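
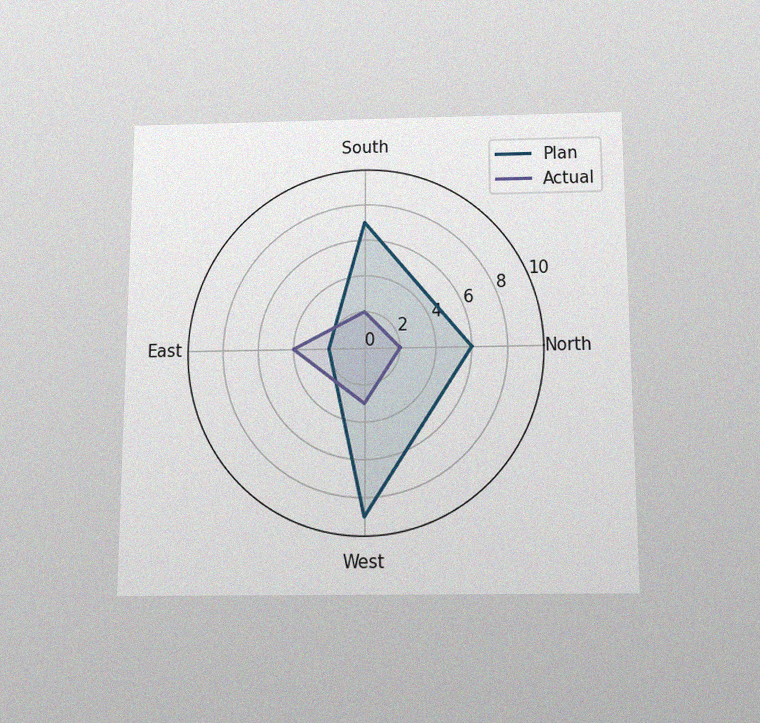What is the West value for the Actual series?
The chart is viewed slightly from below, with some photo noise. On the West axis, Actual reaches 3.

3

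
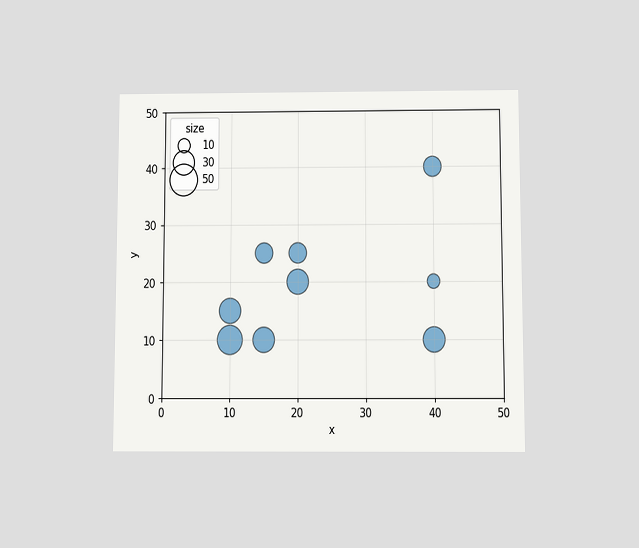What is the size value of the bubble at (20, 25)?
The chart is viewed slightly from below. Matching the bubble at (20, 25) against the size legend gives 20.

20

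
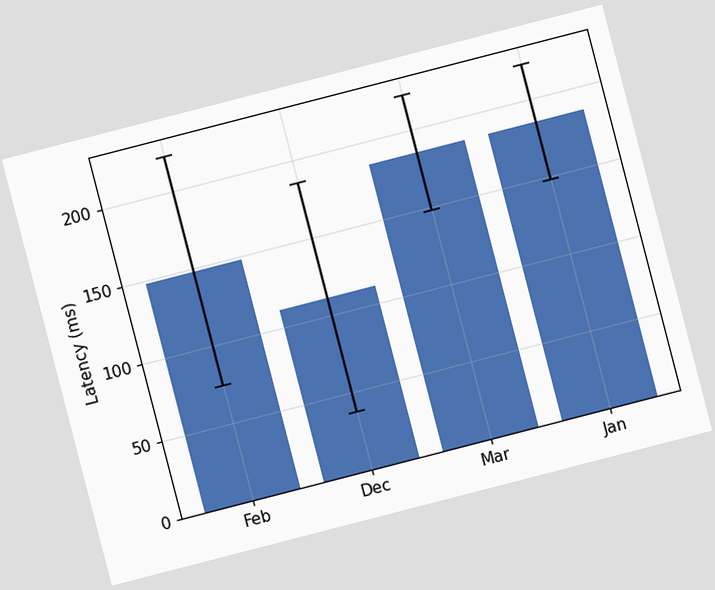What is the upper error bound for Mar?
222ms

The chart is tilted about 14° counter-clockwise. The Mar bar's upper whisker reaches 222ms.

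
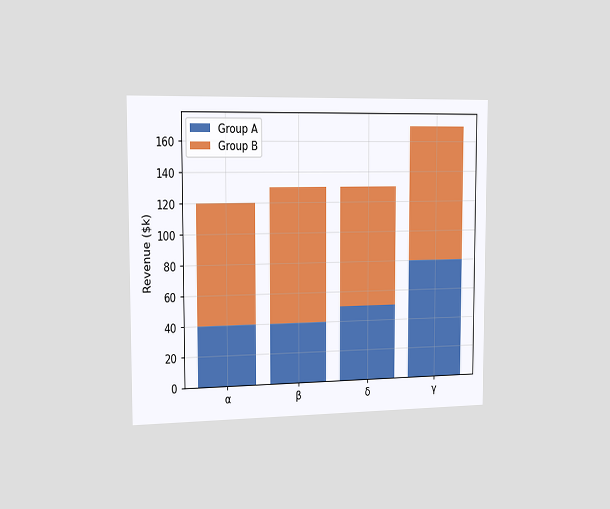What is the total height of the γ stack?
The chart is viewed slightly from the left. The γ stack's top reaches $170k on the y-axis.

$170k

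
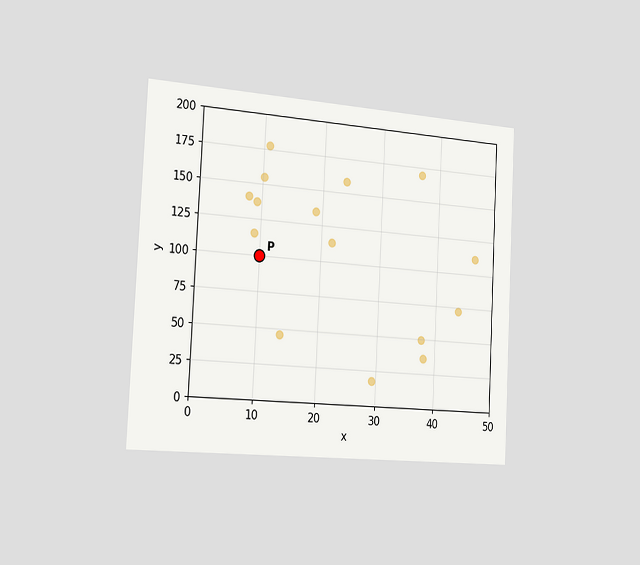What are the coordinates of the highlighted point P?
The chart is tilted about 3° clockwise and viewed slightly from the left. Following the gridlines from P to each axis, P sits at (10, 100).

(10, 100)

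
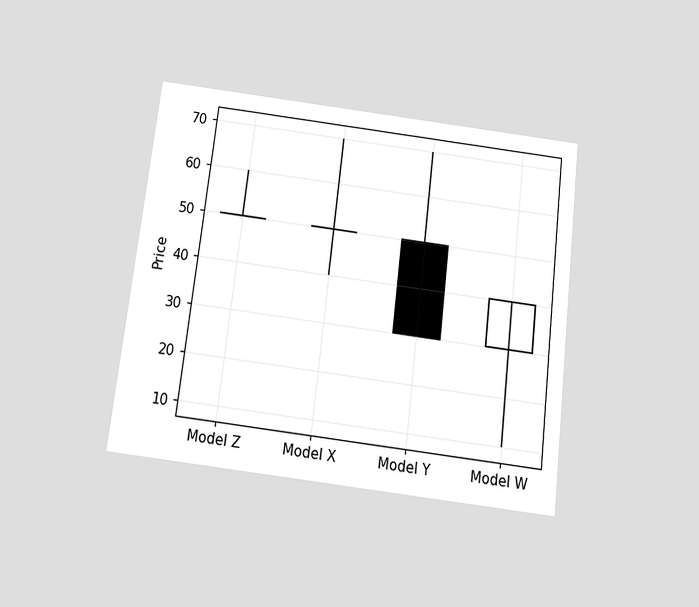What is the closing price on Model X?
The chart is tilted about 7° clockwise and viewed slightly from below. The Model X candle closes at 50.

50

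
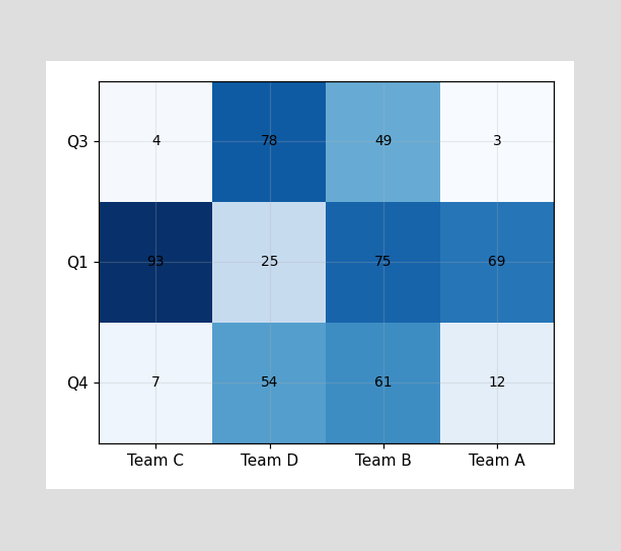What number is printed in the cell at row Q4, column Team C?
The (Q4, Team C) cell reads 7.

7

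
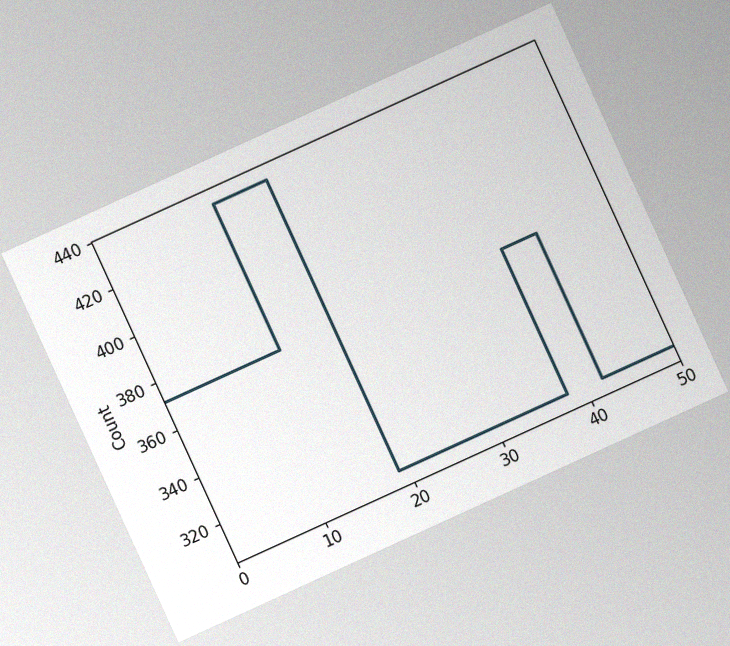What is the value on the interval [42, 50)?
310

The chart is tilted about 25° counter-clockwise, with some photo noise. On [42, 50) the step sits at 310.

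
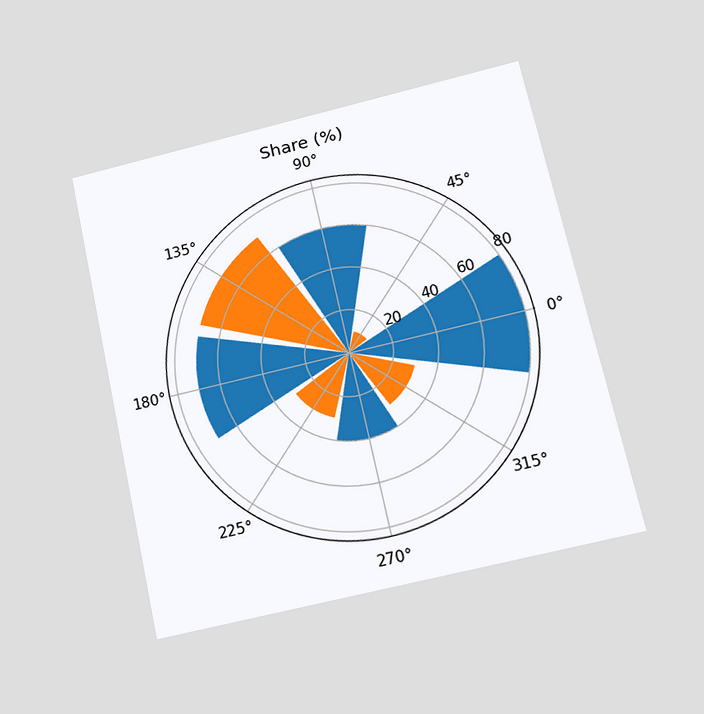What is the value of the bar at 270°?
The chart is tilted about 12° counter-clockwise and viewed at a slight angle. The bar at 270° reaches 40% on the radial axis.

40%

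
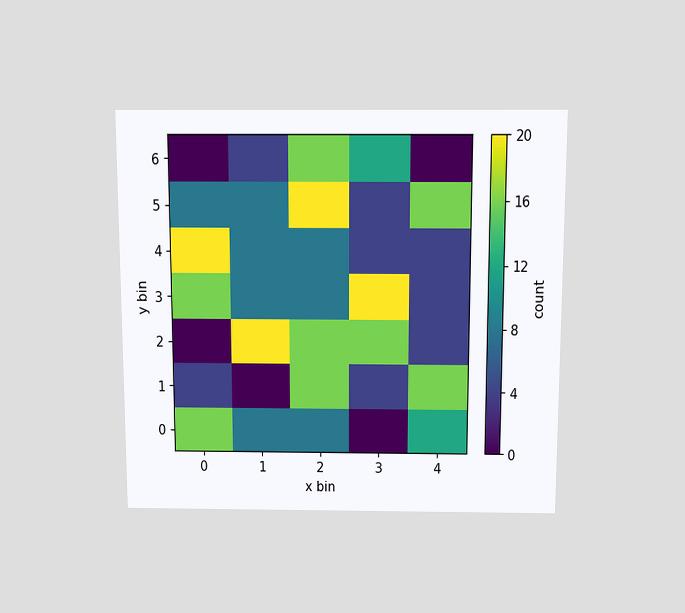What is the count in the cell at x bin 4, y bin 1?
16

The chart is viewed slightly from above. Matching the cell (4, 1) against the colorbar gives 16.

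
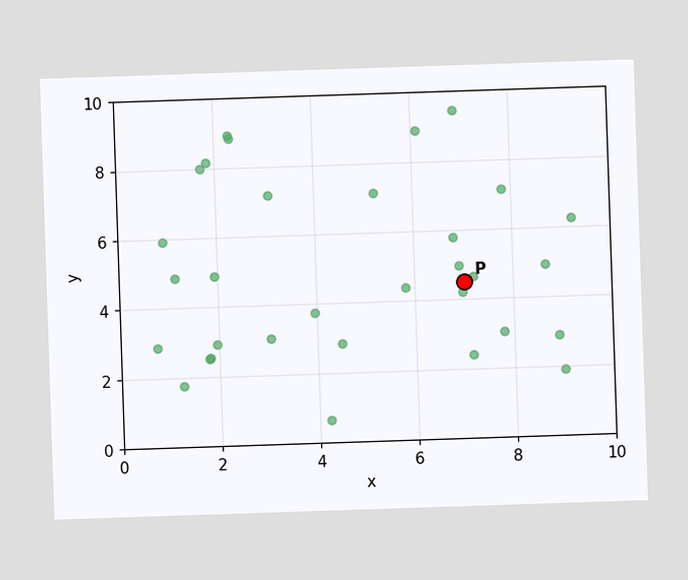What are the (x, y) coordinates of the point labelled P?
(7, 4.5)

Following the gridlines from P to each axis, P sits at (7, 4.5).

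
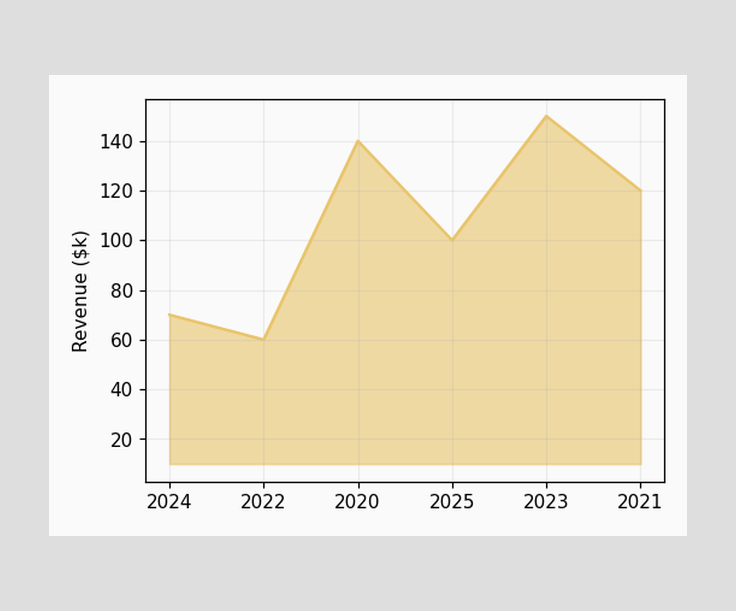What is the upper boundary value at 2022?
At 2022 the upper boundary is at $60k.

$60k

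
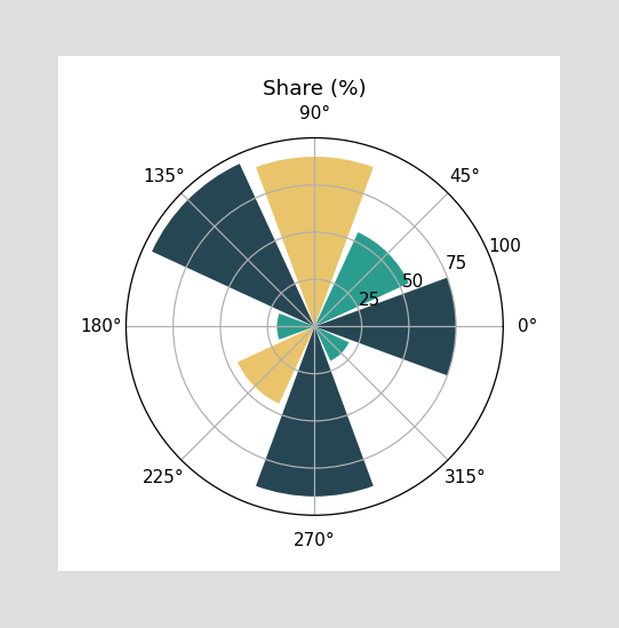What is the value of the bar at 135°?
95%

The bar at 135° reaches 95% on the radial axis.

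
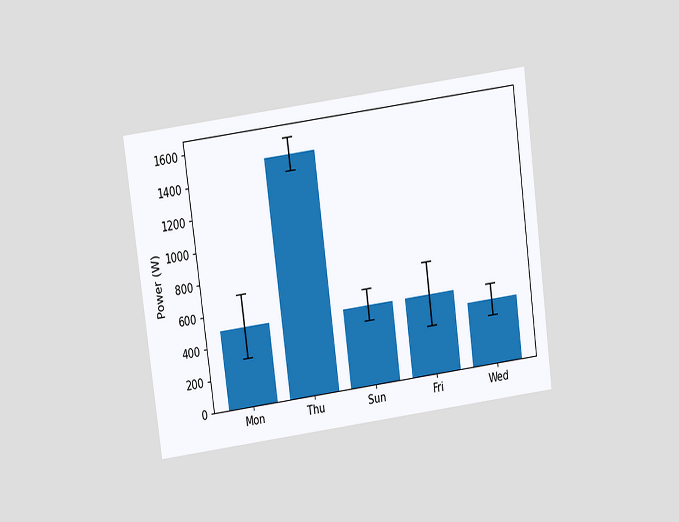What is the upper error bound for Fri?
700W

The chart is tilted about 8° counter-clockwise and viewed slightly from above. The Fri bar's upper whisker reaches 700W.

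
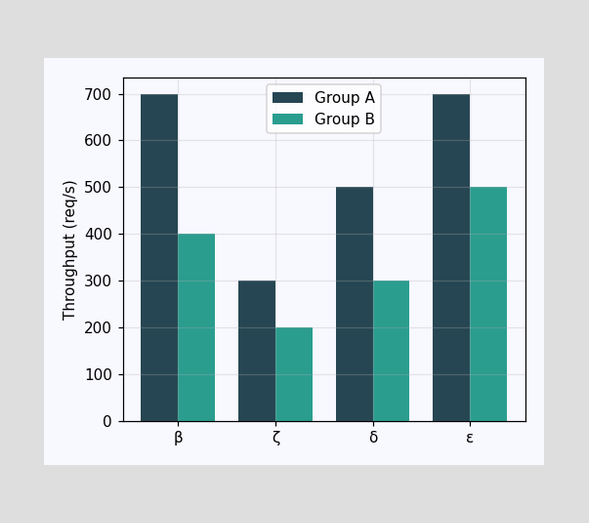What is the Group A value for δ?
500req/s

The Group A bar at δ reaches 500req/s on the y-axis.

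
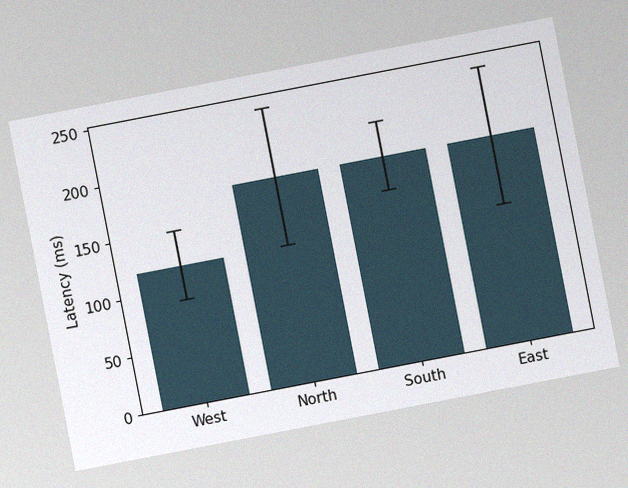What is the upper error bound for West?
150ms

The chart is tilted about 11° counter-clockwise, with some photo noise. The West bar's upper whisker reaches 150ms.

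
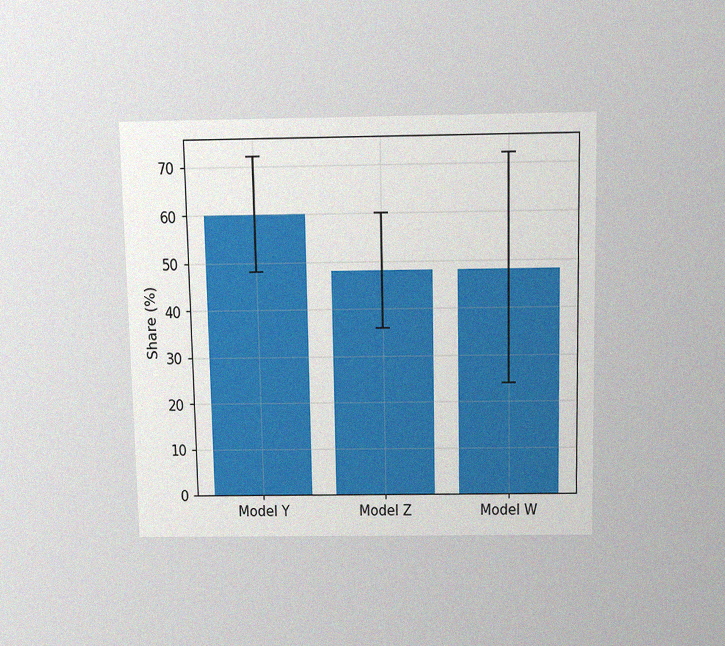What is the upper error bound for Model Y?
72%

The chart is viewed slightly from above, with some photo noise. The Model Y bar's upper whisker reaches 72%.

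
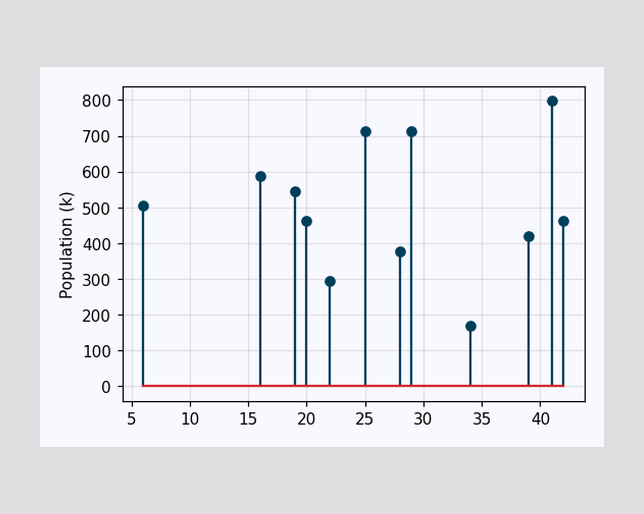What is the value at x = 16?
The stem at x=16 reaches 588k.

588k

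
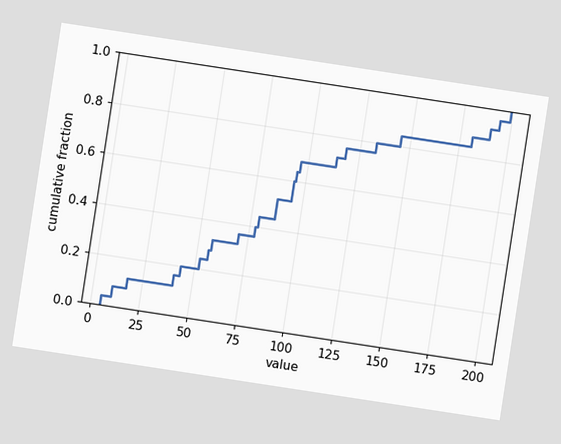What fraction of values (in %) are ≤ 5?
The chart is tilted about 9° clockwise. At x=5 the ECDF step is at 4%.

4%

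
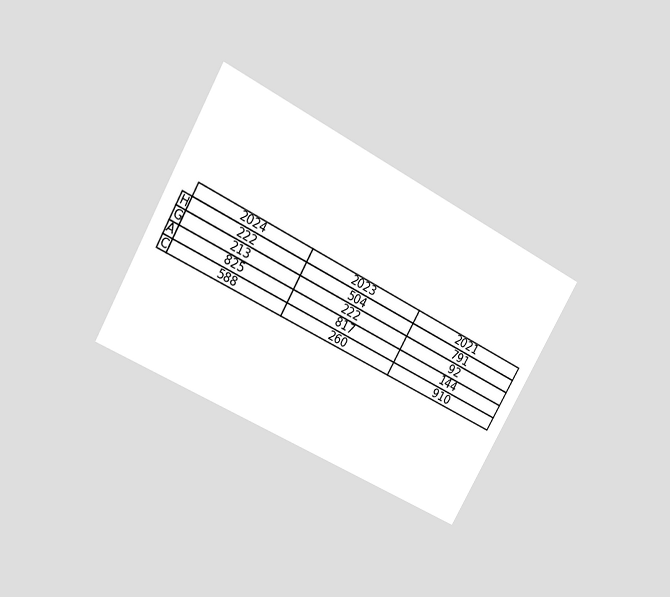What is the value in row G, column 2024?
213

The chart is tilted about 29° clockwise and viewed at a slight angle. The (G, 2024) cell reads 213.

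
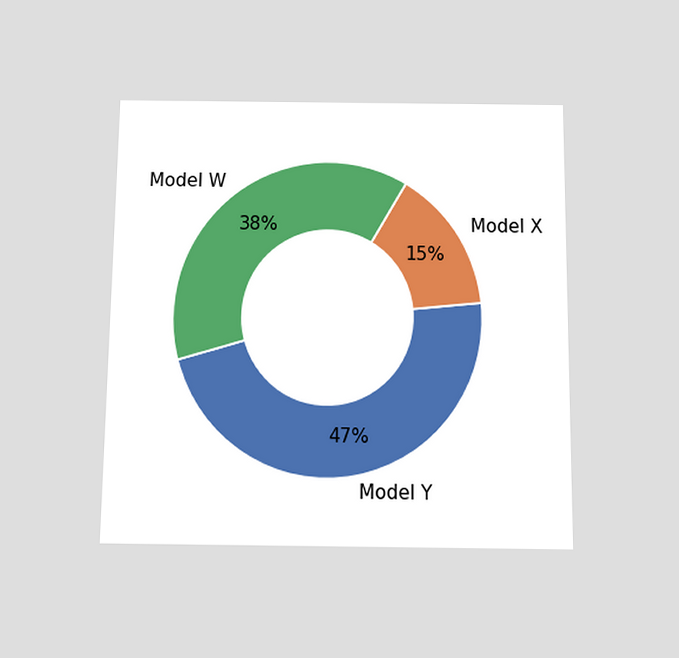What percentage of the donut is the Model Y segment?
The chart is viewed slightly from below. The Model Y segment takes up 47% of the ring.

47%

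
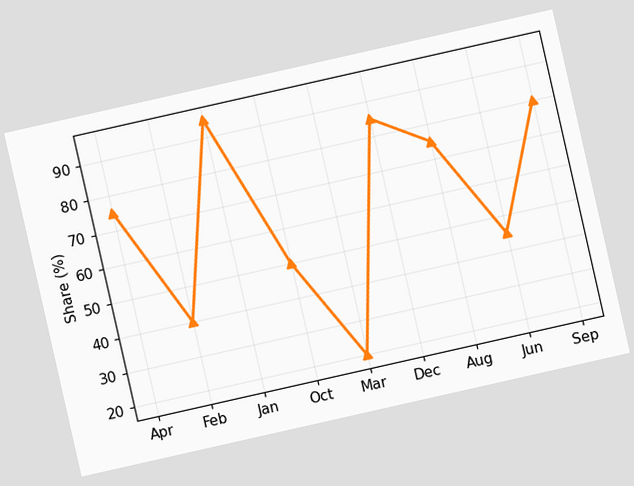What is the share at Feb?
The chart is tilted about 13° counter-clockwise. At Feb, the line is at 40%.

40%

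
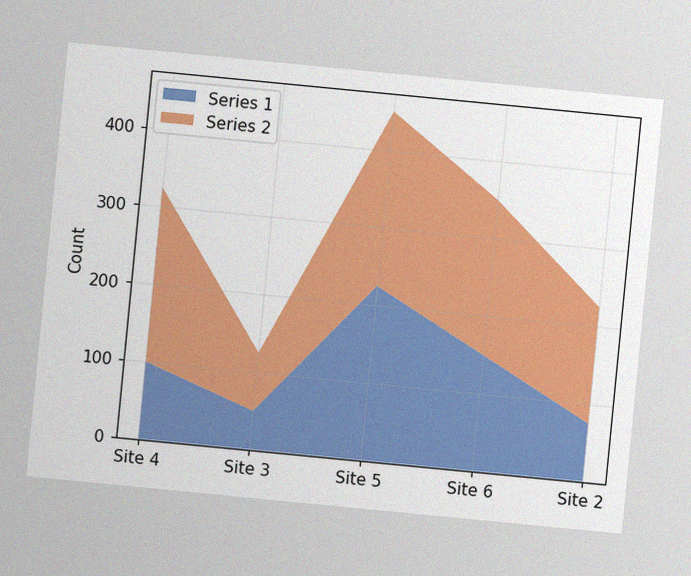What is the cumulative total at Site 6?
The chart is tilted about 6° clockwise, with some photo noise. The stacked total at Site 6 reaches 350.

350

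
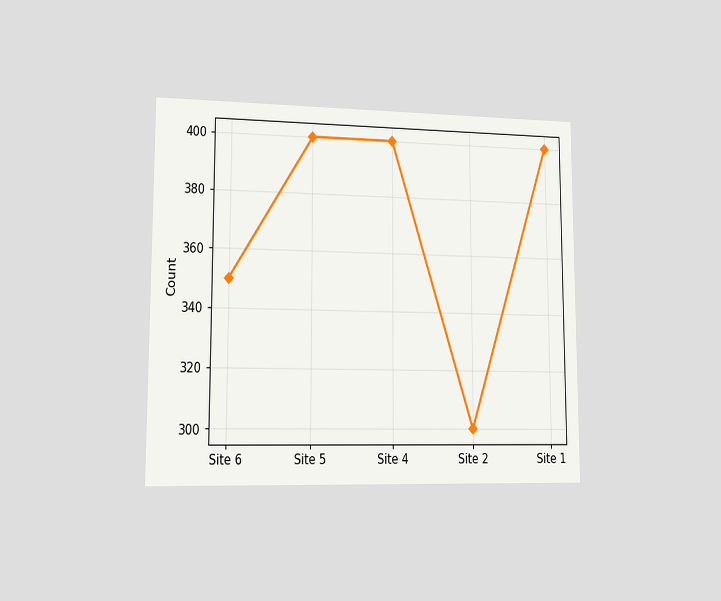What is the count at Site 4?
The chart is viewed slightly from the left. At Site 4, the line is at 400.

400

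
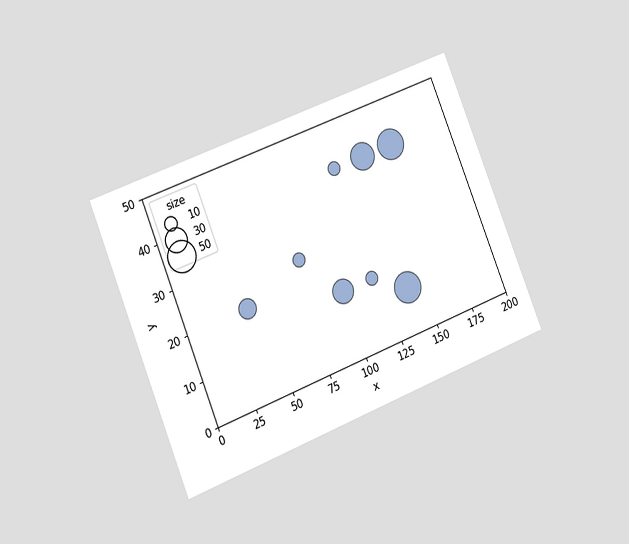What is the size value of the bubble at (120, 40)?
The chart is tilted about 22° counter-clockwise and viewed slightly from the left. Matching the bubble at (120, 40) against the size legend gives 10.

10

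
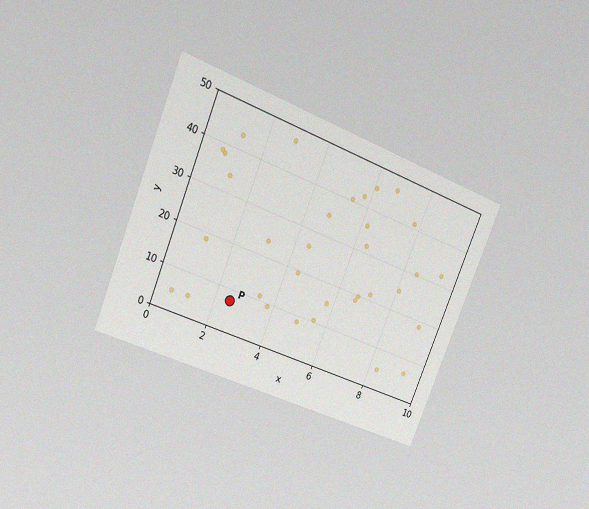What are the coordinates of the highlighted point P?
(2.5, 7.5)

The chart is tilted about 22° clockwise and viewed at a slight angle, with some photo noise. Following the gridlines from P to each axis, P sits at (2.5, 7.5).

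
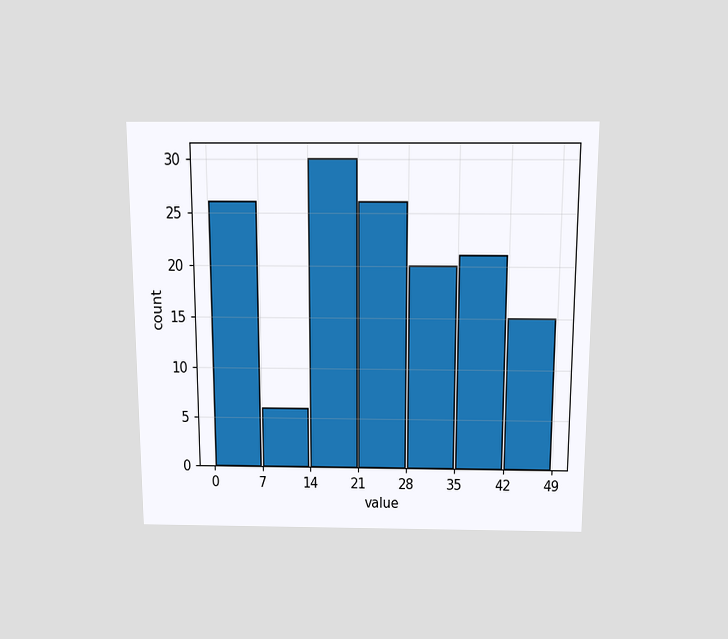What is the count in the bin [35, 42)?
The chart is viewed slightly from above. The [35, 42) bin has height 21.

21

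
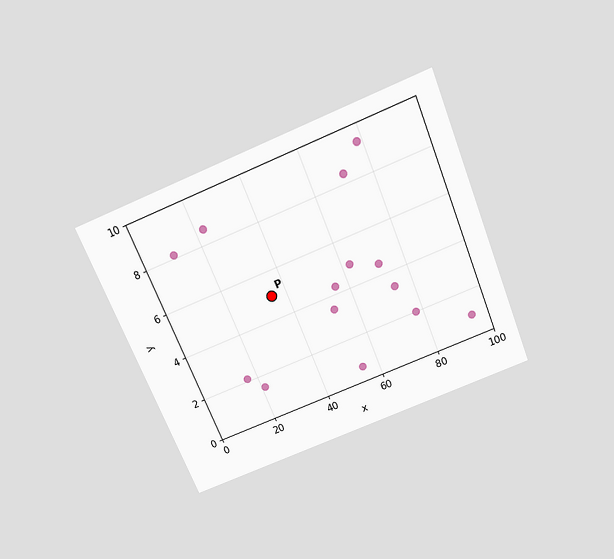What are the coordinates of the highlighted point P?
(35, 5)

The chart is tilted about 22° counter-clockwise and viewed slightly from above. Following the gridlines from P to each axis, P sits at (35, 5).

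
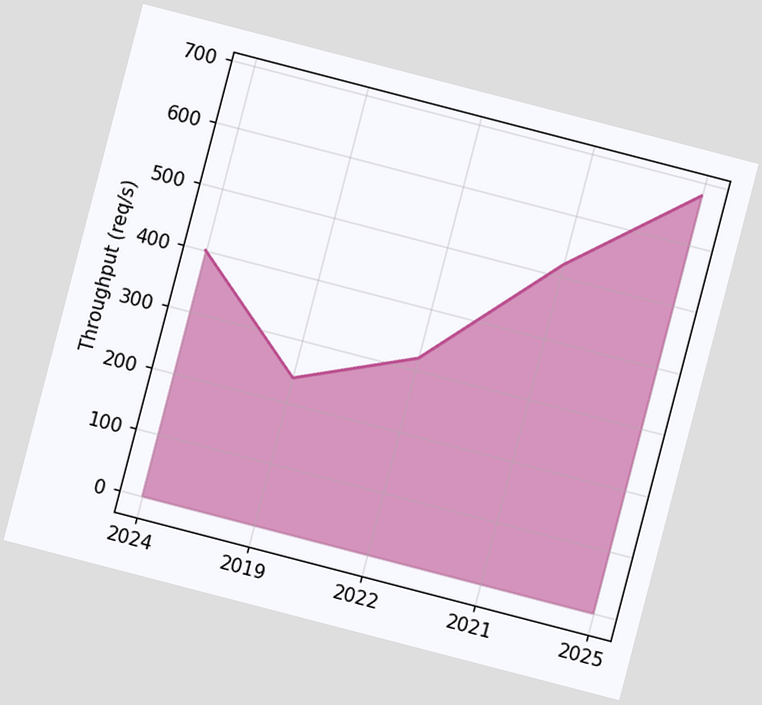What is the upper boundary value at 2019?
The chart is tilted about 15° clockwise. At 2019 the upper boundary is at 240req/s.

240req/s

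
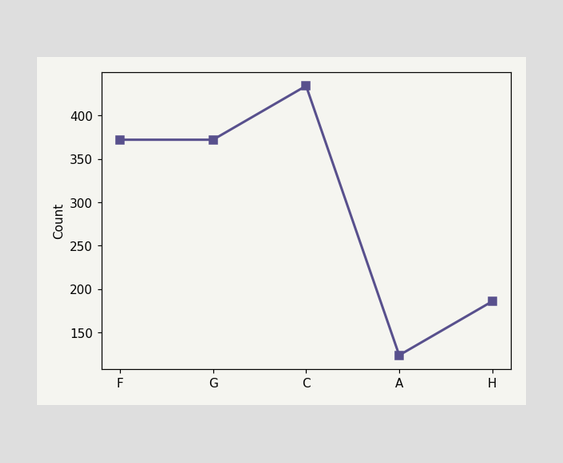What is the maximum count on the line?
The highest point is at C, and reading across to the y-axis gives 434.

434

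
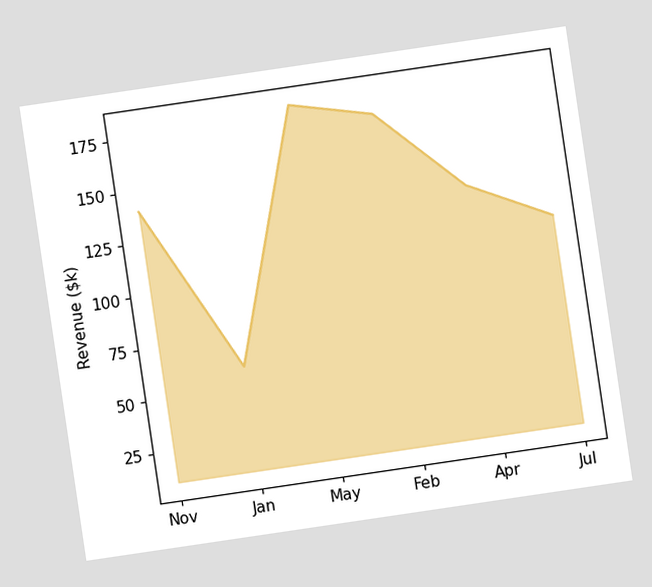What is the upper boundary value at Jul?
$110k

The chart is tilted about 8° counter-clockwise. At Jul the upper boundary is at $110k.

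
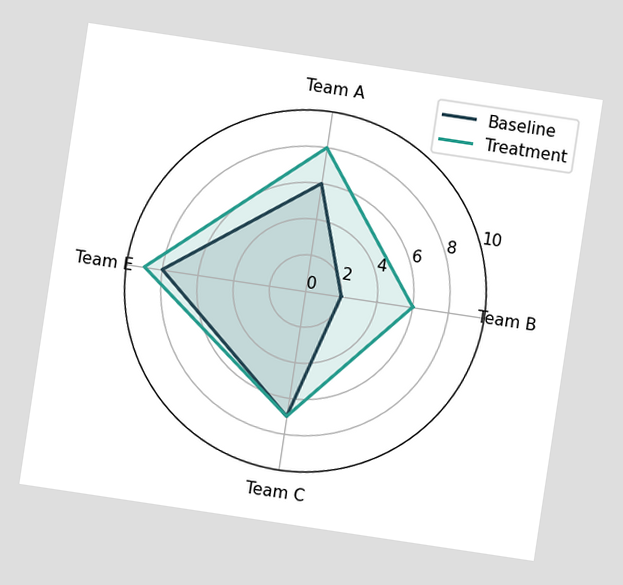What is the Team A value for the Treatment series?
8

The chart is tilted about 9° clockwise. On the Team A axis, Treatment reaches 8.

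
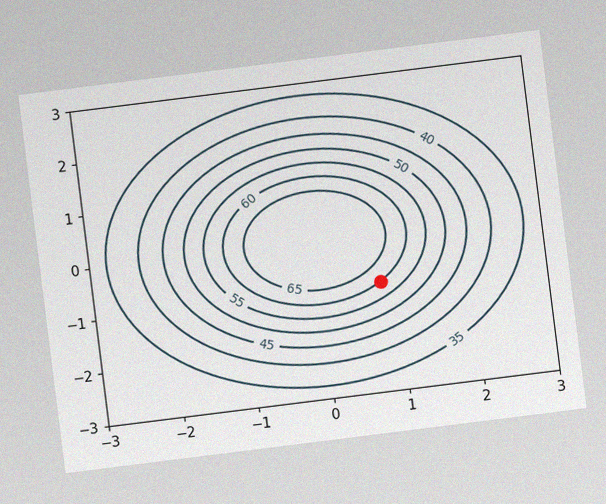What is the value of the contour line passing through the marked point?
60

The chart is tilted about 7° counter-clockwise, with some photo noise. The marked point sits on the contour labelled 60.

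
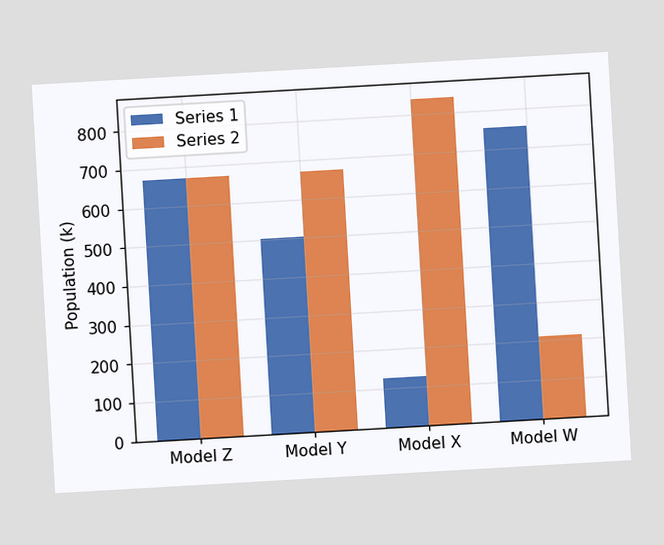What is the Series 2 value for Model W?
210k

The chart is tilted about 3° counter-clockwise. The Series 2 bar at Model W reaches 210k on the y-axis.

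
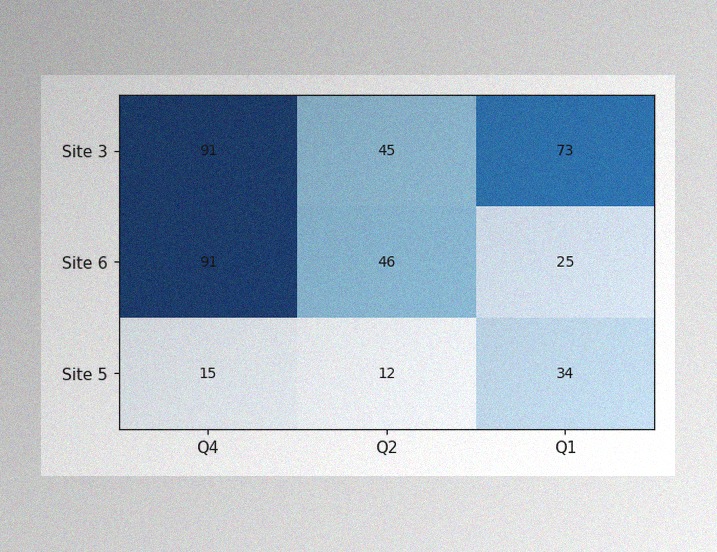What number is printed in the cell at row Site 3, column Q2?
45

The image has some photo noise and uneven lighting. The (Site 3, Q2) cell reads 45.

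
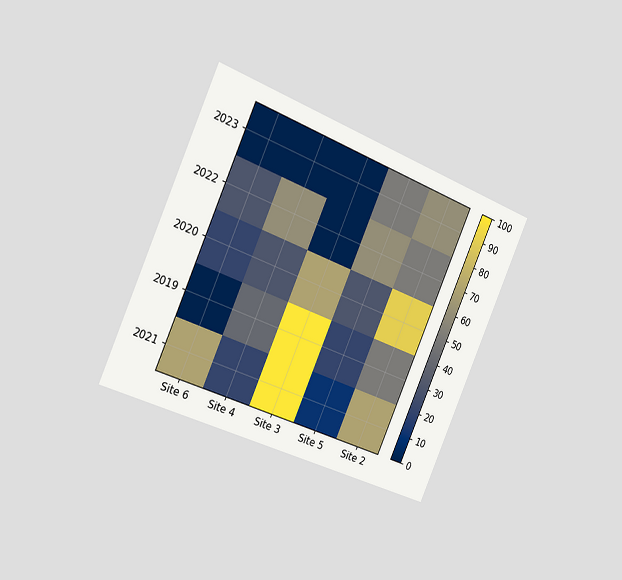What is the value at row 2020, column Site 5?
30

The chart is tilted about 23° clockwise and viewed slightly from the left. Matching cell (2020, Site 5) against the colorbar gives 30.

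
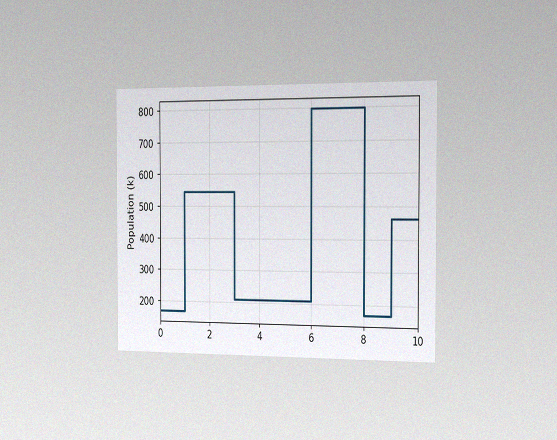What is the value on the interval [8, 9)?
168k

The chart is viewed slightly from the right, with some photo noise. On [8, 9) the step sits at 168k.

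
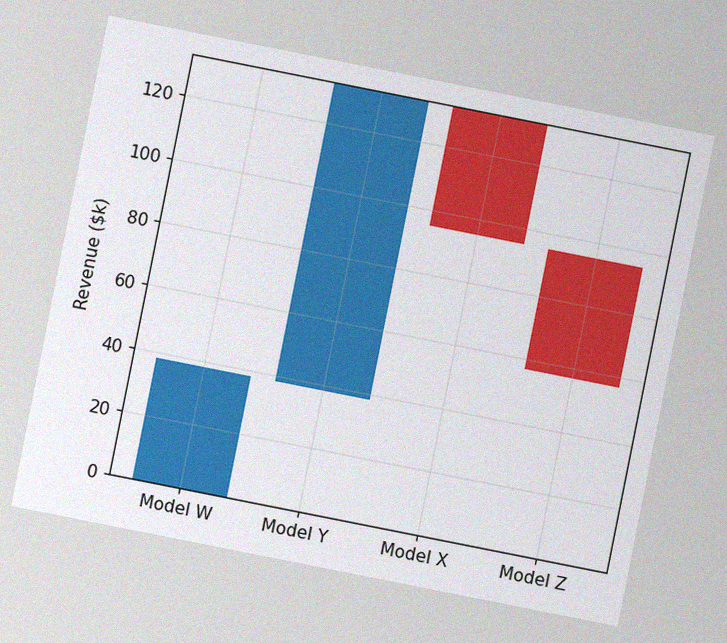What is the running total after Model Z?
The chart is tilted about 11° clockwise, with some photo noise. After Model Z the running total reaches $57k.

$57k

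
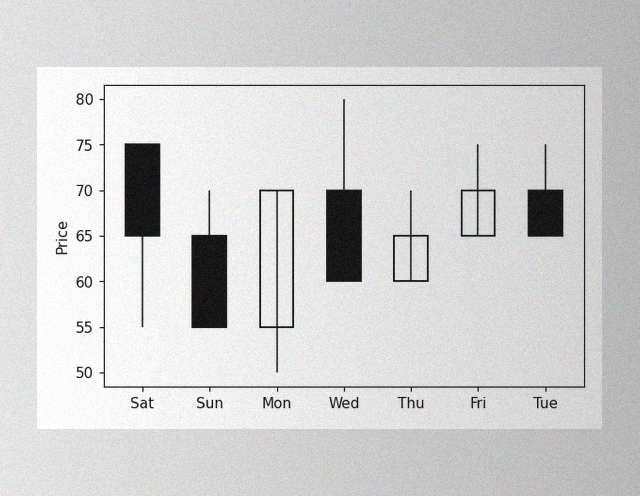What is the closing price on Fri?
The image has some photo noise and uneven lighting. The Fri candle closes at 70.

70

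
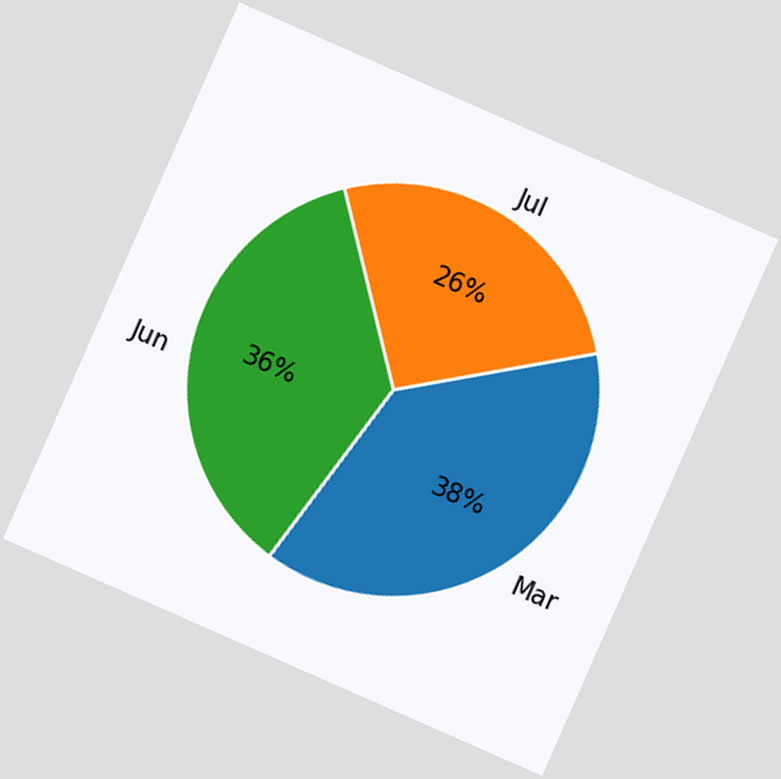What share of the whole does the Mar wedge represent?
38%

The chart is tilted about 24° clockwise. The Mar slice takes up 38% of the pie.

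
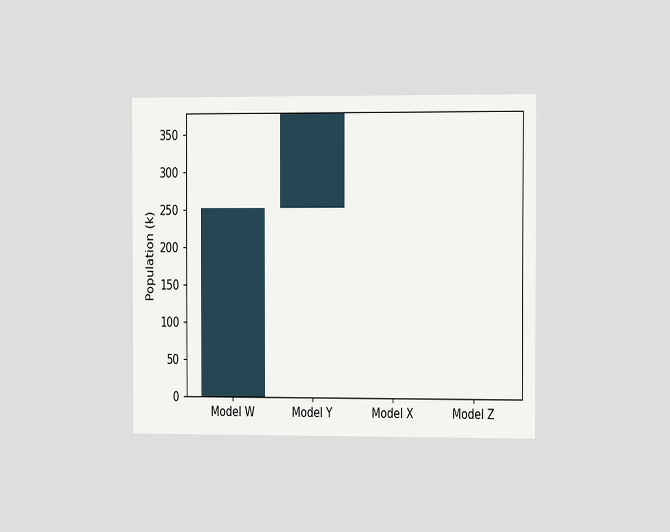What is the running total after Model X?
The chart is viewed slightly from the right. After Model X the running total reaches 378k.

378k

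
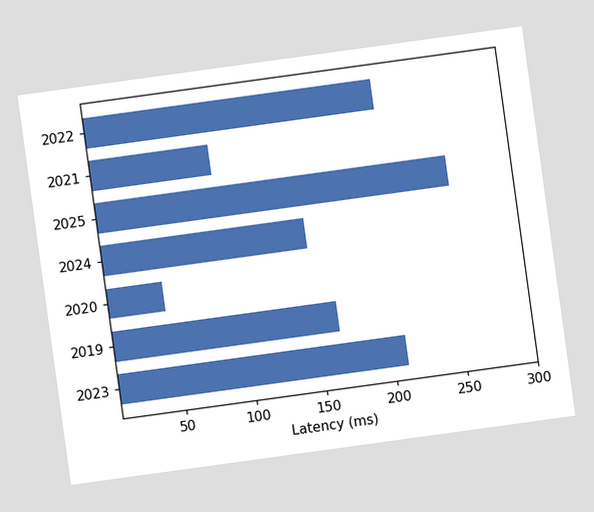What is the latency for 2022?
210ms

The chart is tilted about 8° counter-clockwise. Reading along the chart's x-axis, the 2022 bar reaches 210ms.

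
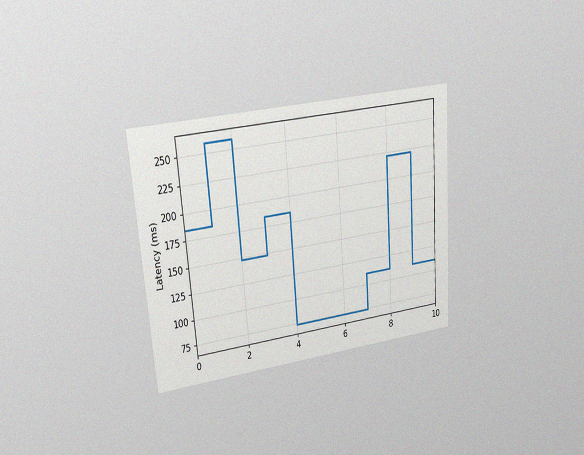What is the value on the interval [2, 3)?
148ms

The chart is tilted about 4° counter-clockwise and viewed at a slight angle, with some photo noise. On [2, 3) the step sits at 148ms.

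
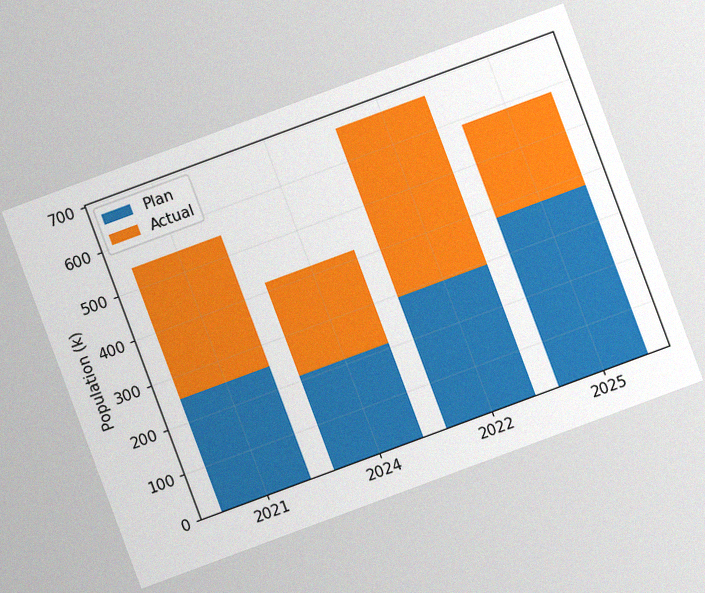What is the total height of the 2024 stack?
420k

The chart is tilted about 20° counter-clockwise, with some photo noise. The 2024 stack's top reaches 420k on the y-axis.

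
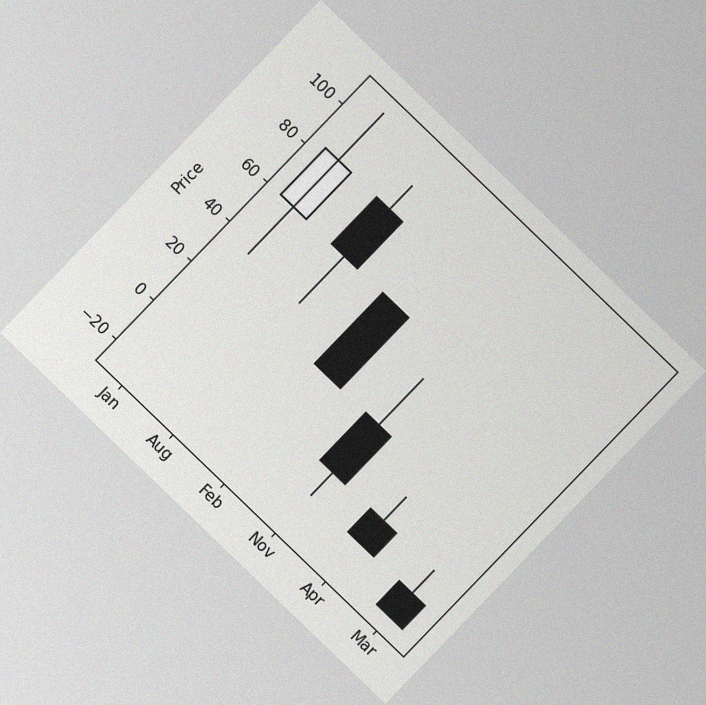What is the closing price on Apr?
The chart is tilted about 44° clockwise, with some photo noise. The Apr candle closes at -12.

-12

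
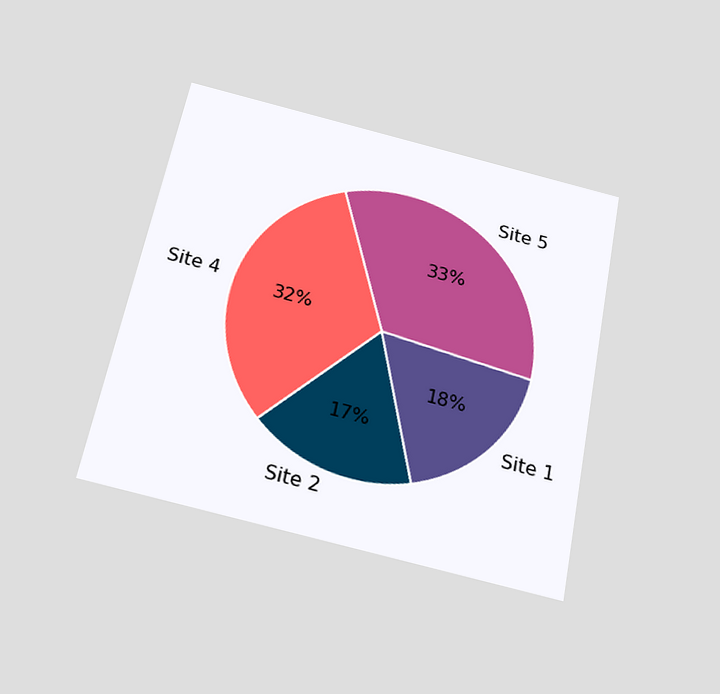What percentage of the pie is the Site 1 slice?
18%

The chart is tilted about 11° clockwise and viewed slightly from below. The Site 1 slice takes up 18% of the pie.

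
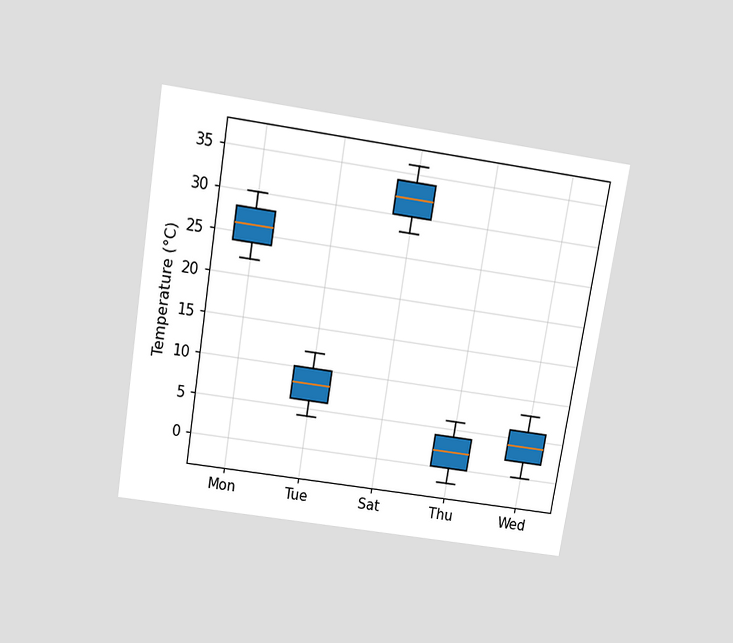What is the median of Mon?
The chart is tilted about 9° clockwise and viewed slightly from above. The median line in the Mon box sits at 26°C.

26°C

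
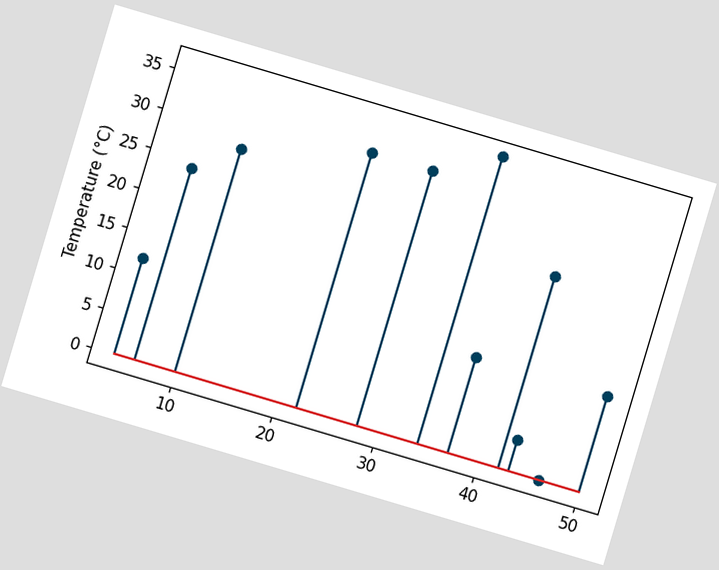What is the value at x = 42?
24°C

The chart is tilted about 17° clockwise. The stem at x=42 reaches 24°C.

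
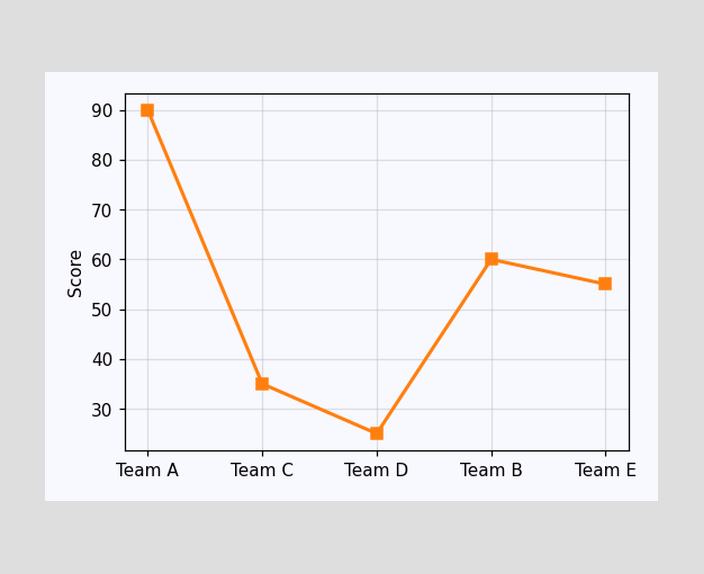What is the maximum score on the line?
90

The highest point is at Team A, and reading across to the y-axis gives 90.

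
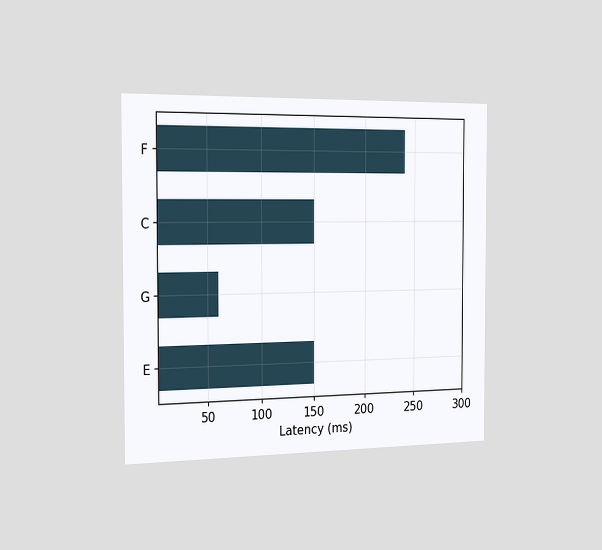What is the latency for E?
150ms

The chart is viewed slightly from the left. Reading along the chart's x-axis, the E bar reaches 150ms.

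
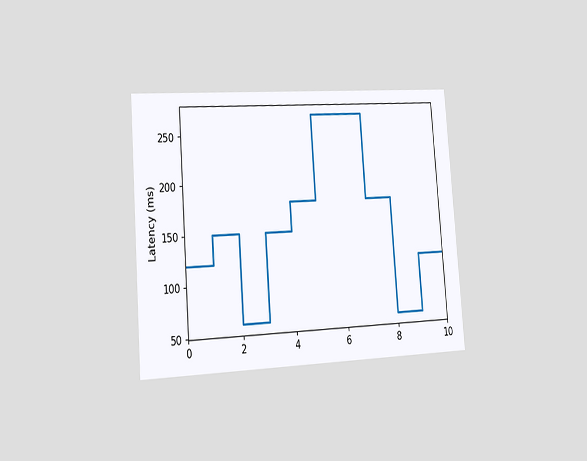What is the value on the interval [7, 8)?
The chart is tilted about 4° counter-clockwise and viewed slightly from the left. On [7, 8) the step sits at 180ms.

180ms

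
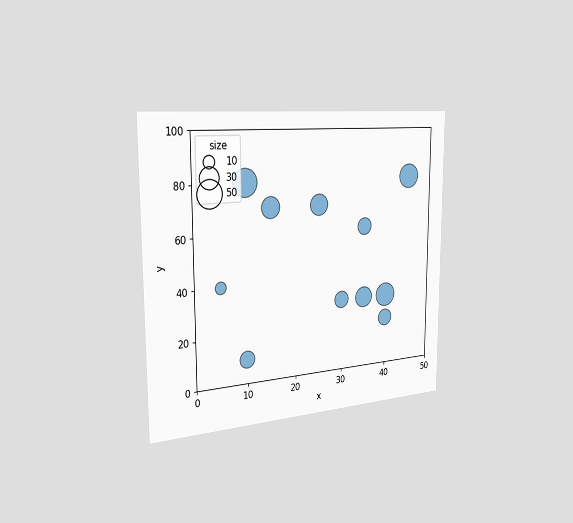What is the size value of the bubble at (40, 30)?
The chart is viewed slightly from the left. Matching the bubble at (40, 30) against the size legend gives 40.

40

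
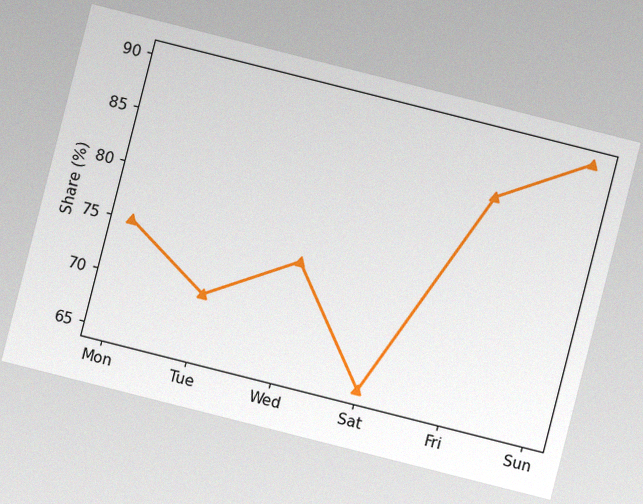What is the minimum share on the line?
65%

The chart is tilted about 14° clockwise, with some photo noise. The lowest point is at Sat, and reading across to the y-axis gives 65%.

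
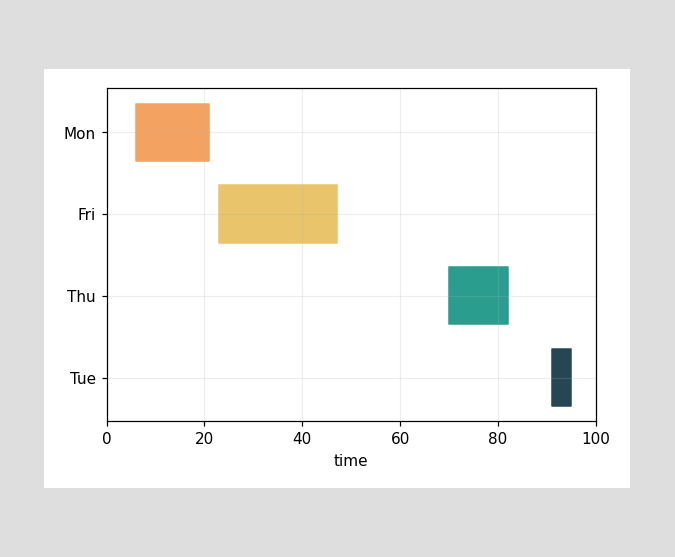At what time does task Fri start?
The Fri bar begins at t=23.

23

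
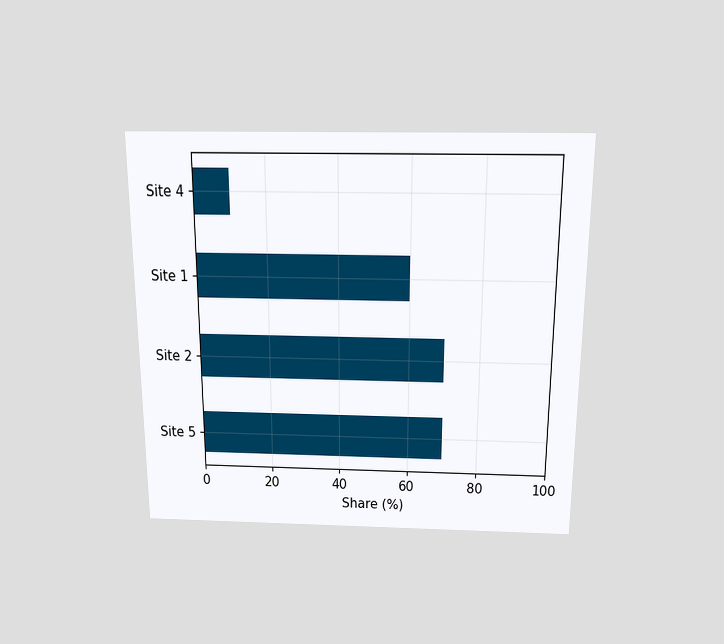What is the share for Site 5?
70%

The chart is viewed slightly from above. Reading along the chart's x-axis, the Site 5 bar reaches 70%.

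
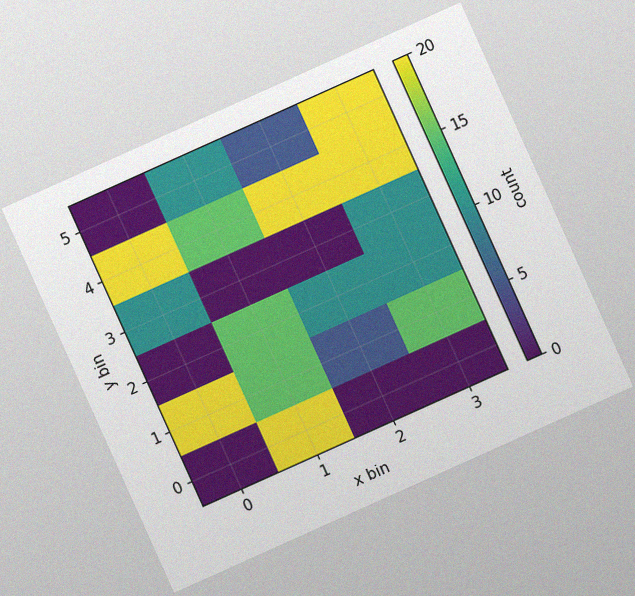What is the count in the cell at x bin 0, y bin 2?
0

The chart is tilted about 24° counter-clockwise, with some photo noise. Matching the cell (0, 2) against the colorbar gives 0.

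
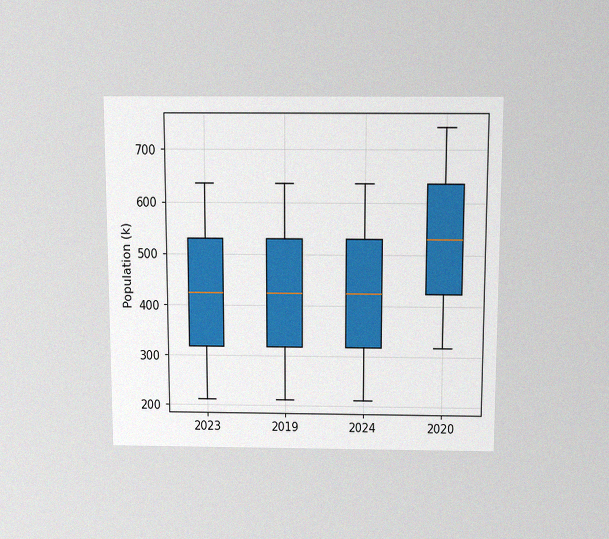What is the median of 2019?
The chart is viewed slightly from above, with some photo noise. The median line in the 2019 box sits at 424k.

424k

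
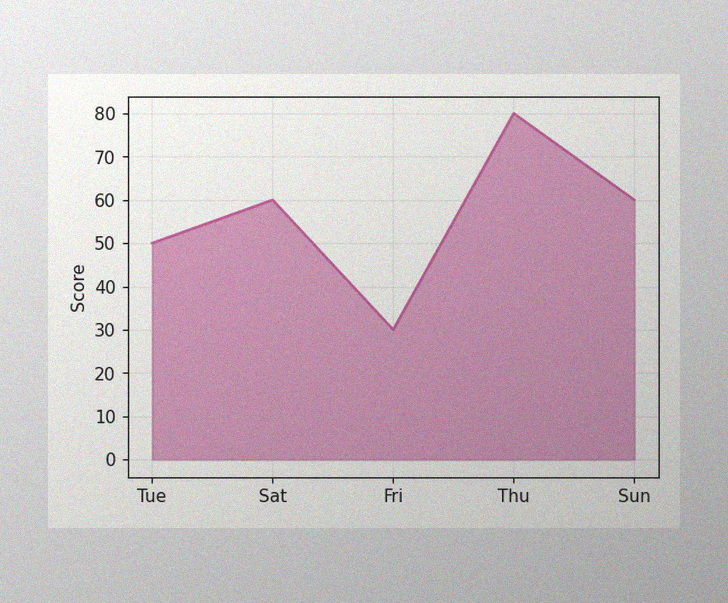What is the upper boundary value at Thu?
The image has some photo noise and uneven lighting. At Thu the upper boundary is at 80.

80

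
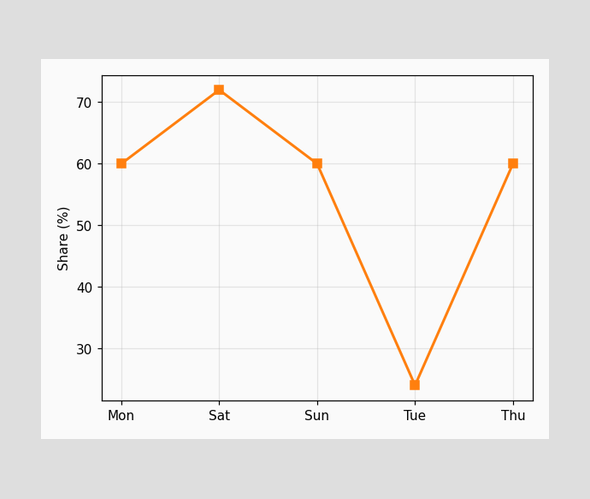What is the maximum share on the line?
The highest point is at Sat, and reading across to the y-axis gives 72%.

72%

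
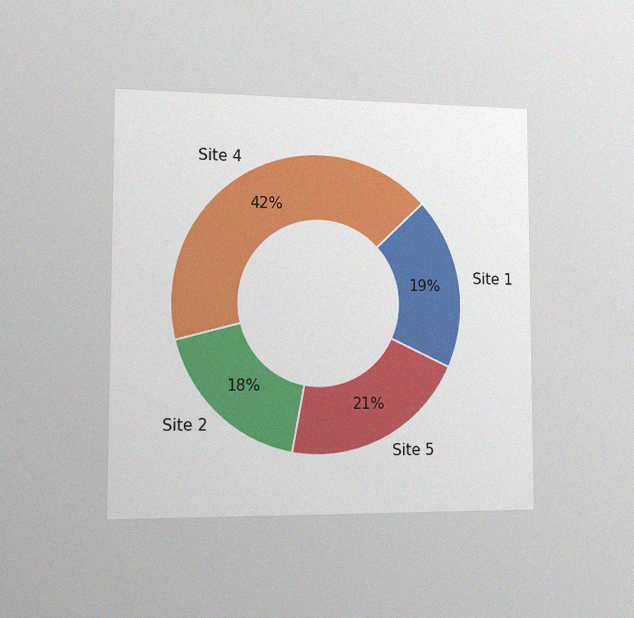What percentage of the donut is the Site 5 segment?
21%

The chart is viewed slightly from the left, with some photo noise. The Site 5 segment takes up 21% of the ring.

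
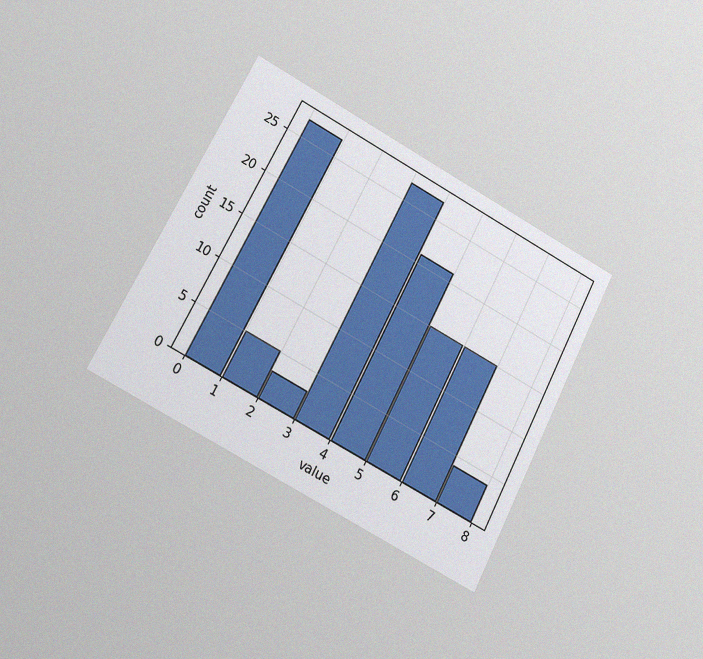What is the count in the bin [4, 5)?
21

The chart is tilted about 27° clockwise and viewed slightly from the left, with some photo noise. The [4, 5) bin has height 21.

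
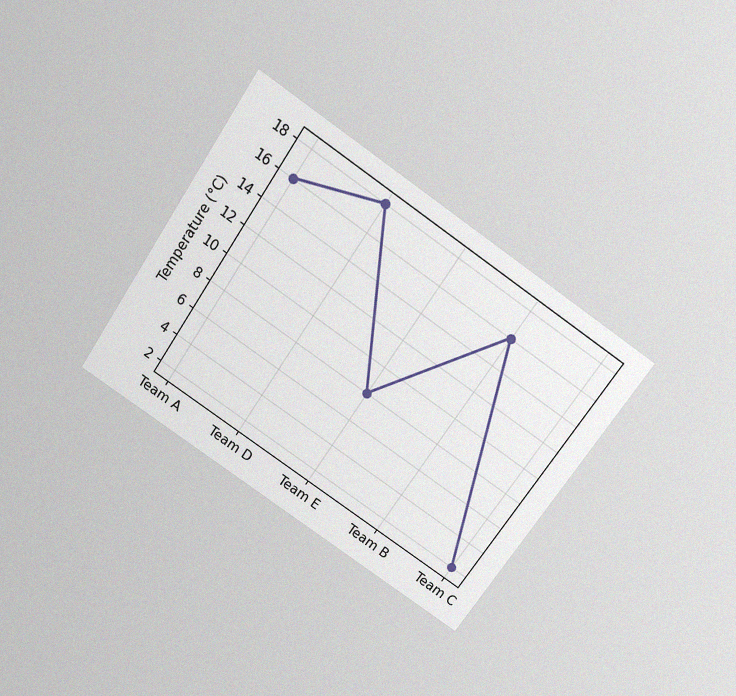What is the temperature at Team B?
16°C

The chart is tilted about 34° clockwise and viewed slightly from above, with some photo noise. At Team B, the line is at 16°C.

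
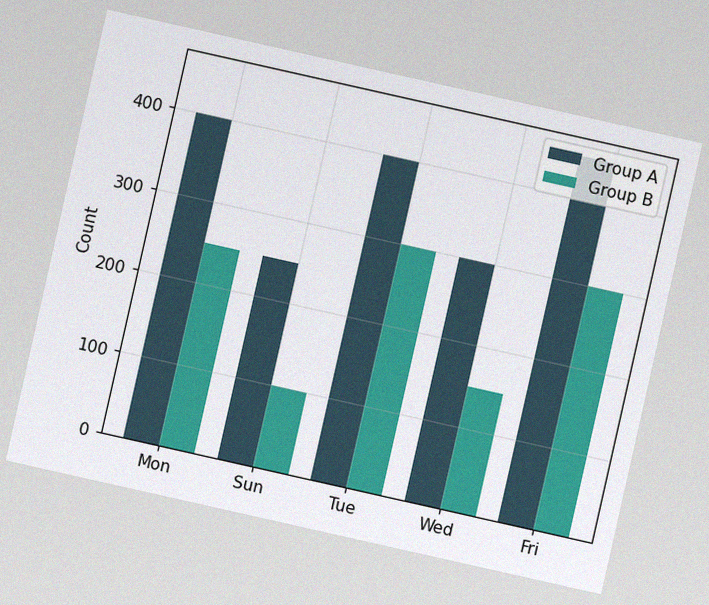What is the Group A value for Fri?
The chart is tilted about 13° clockwise, with some photo noise. The Group A bar at Fri reaches 450 on the y-axis.

450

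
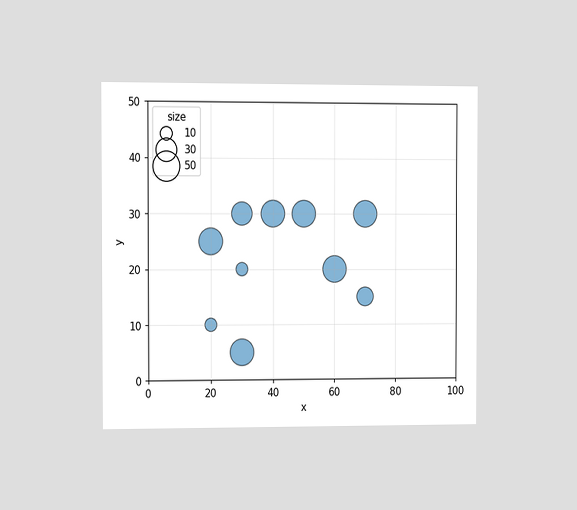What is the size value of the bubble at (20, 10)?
10

The chart is viewed at a slight angle. Matching the bubble at (20, 10) against the size legend gives 10.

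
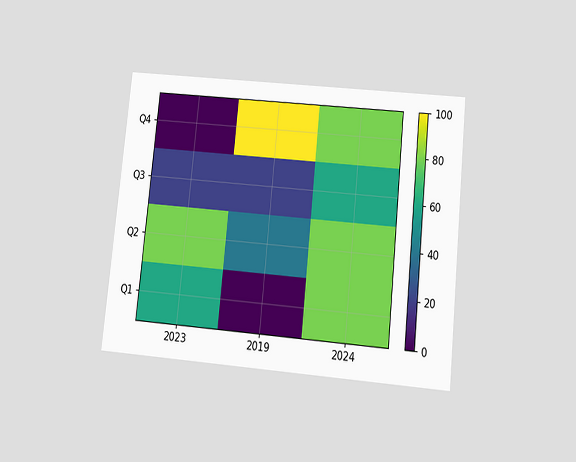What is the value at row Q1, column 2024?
The chart is tilted about 6° clockwise and viewed slightly from below. Matching cell (Q1, 2024) against the colorbar gives 80.

80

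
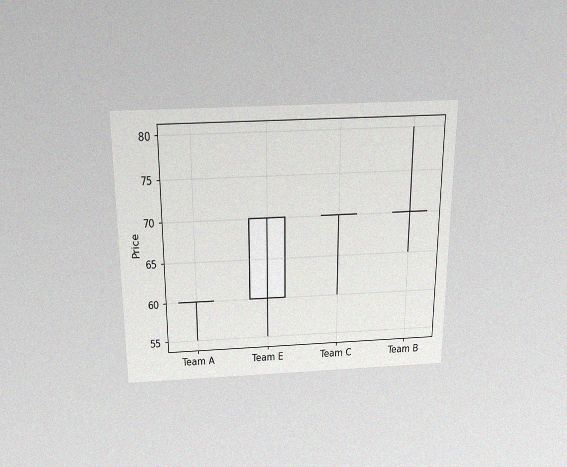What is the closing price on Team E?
70

The chart is viewed slightly from above, with some photo noise. The Team E candle closes at 70.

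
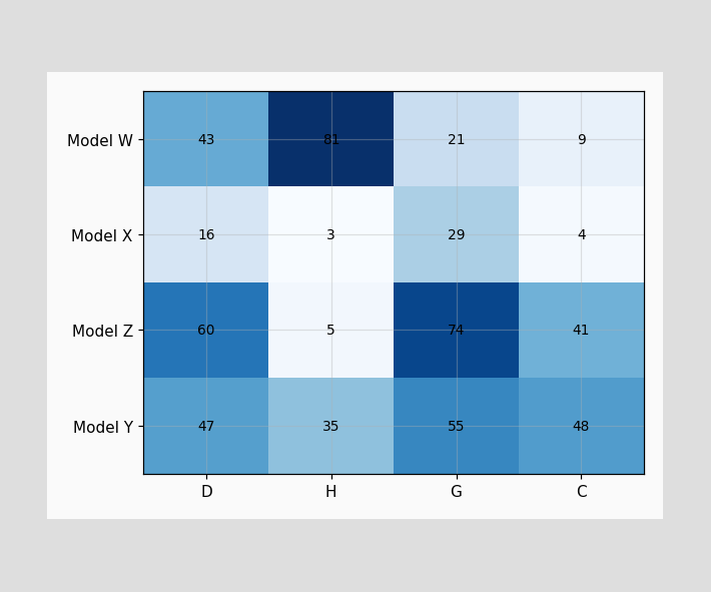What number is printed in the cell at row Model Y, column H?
35

The (Model Y, H) cell reads 35.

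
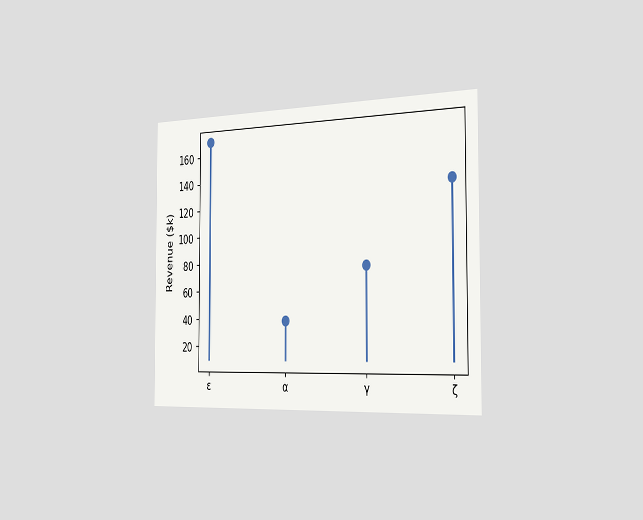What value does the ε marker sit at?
The chart is viewed slightly from the right. The ε marker sits at $171k.

$171k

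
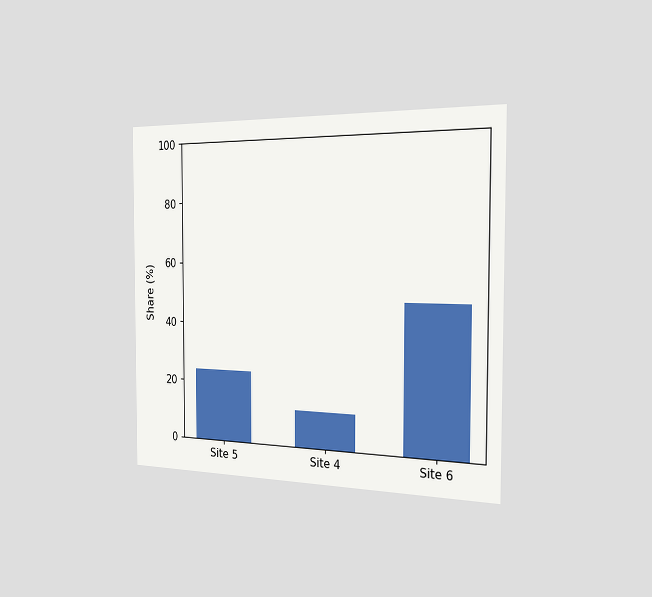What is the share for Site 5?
The chart is viewed slightly from the right. Reading along the chart's y-axis, the Site 5 bar reaches 24%.

24%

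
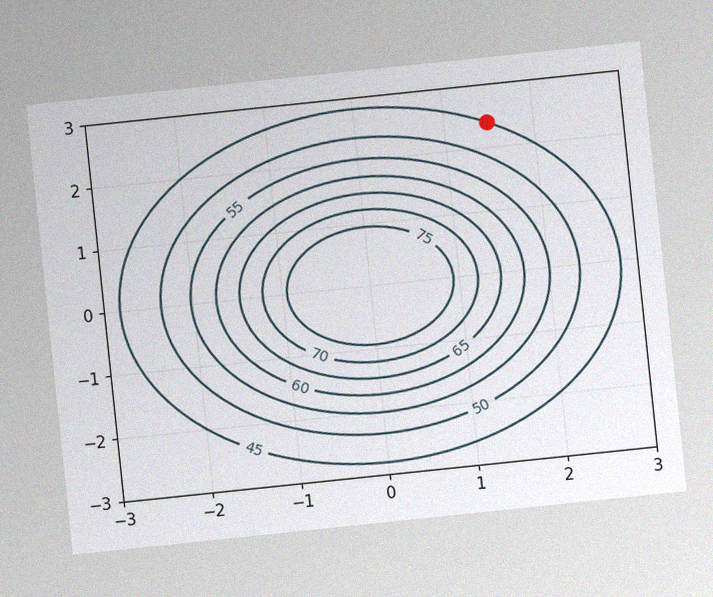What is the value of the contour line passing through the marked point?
45

The chart is tilted about 6° counter-clockwise, with some photo noise. The marked point sits on the contour labelled 45.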